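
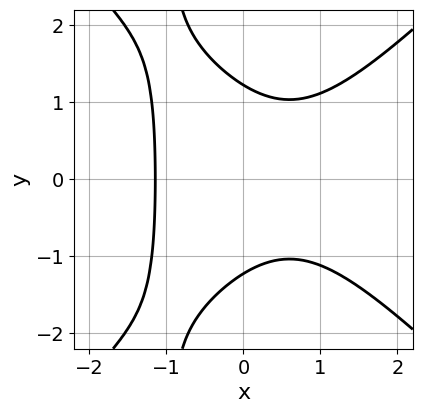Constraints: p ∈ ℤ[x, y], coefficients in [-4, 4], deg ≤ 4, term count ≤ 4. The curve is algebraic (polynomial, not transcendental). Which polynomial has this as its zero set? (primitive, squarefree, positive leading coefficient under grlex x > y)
First, deg p = 3. The shape is more complex than any degree-2 curve.
Then, symmetries: the y ↦ −y reflection is a symmetry, so y appears only in even powers.
Finally, matching integer coefficients to the picture gives p.

2*x^3 - 2*x*y^2 - 2*y^2 + 3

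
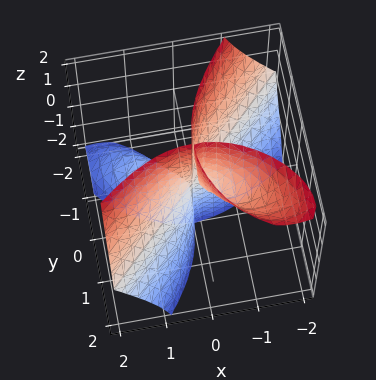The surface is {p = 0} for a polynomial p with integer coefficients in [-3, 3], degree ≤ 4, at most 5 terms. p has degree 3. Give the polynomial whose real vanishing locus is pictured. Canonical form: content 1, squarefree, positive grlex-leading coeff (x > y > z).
x^3 - 2*x*y*z - y^3

The picture has 3 separate pieces. They look like related sheets of one shape, so recover p as a whole.
The degree is 3 — the shape is more complex than any degree-2 surface.
From the axis intercepts and sections: every point of the z-axis in the box is on the surface; it crosses the y-axis at the gridline y = 0.
Matching integer coefficients to the picture gives p.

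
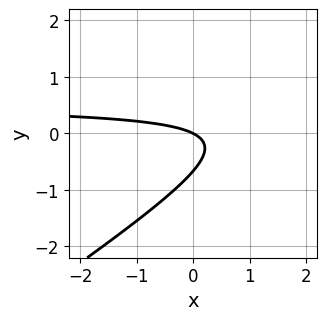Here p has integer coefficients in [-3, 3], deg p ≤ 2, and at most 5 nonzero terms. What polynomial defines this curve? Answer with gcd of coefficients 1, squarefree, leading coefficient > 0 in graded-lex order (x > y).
1. Degree: the shape is more complex than any degree-1 curve, so deg p = 2.
2. Reading off the gridlines: one y-axis crossing is at y = 0; it crosses the x-axis at the gridline x = 0.
3. Matching integer coefficients to the picture gives p.

2*x*y - 3*y^2 - x - 2*y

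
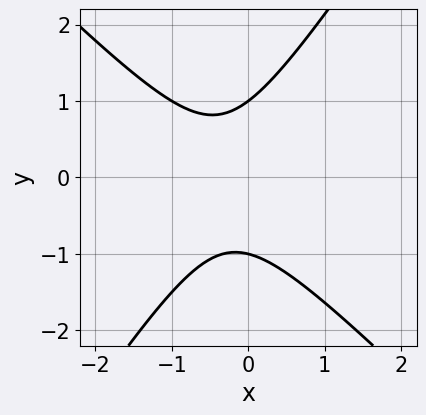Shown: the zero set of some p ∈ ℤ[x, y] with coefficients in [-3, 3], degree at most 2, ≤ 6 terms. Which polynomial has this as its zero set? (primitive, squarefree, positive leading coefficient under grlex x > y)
First, deg p = 2.
Next, reading off the gridlines: the curve avoids every integer x-axis point in the box; the y-axis gridline crossings are at y ∈ {-1, 1}.
Finally, assembling these constraints gives the stated polynomial.

3*x^2 + x*y - 2*y^2 + 2*x + 2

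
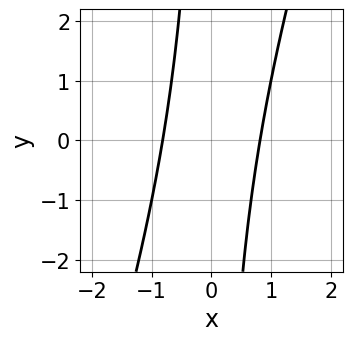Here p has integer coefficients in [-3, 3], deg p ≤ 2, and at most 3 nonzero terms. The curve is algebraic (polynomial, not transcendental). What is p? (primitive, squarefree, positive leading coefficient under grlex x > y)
deg p = 2. No degree-1 curve has this shape.
Checking where it meets the axes: the curve avoids every integer y-axis point in the box.
These observations pin down the coefficients.

3*x^2 - x*y - 2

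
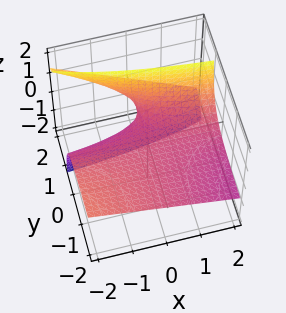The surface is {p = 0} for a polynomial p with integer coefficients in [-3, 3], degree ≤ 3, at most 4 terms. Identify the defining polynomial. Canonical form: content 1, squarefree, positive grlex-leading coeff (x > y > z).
(a) deg p = 2. A generic line meets the surface in up to 2 points.
(b) Observable constraints: it meets the z-axis at z = 0 (among the integer gridlines); every point of the y-axis in the box is on the surface; the visible x-axis segment lies entirely on the surface.
(c) These observations pin down the coefficients.

x*y + 3*y*z - 3*z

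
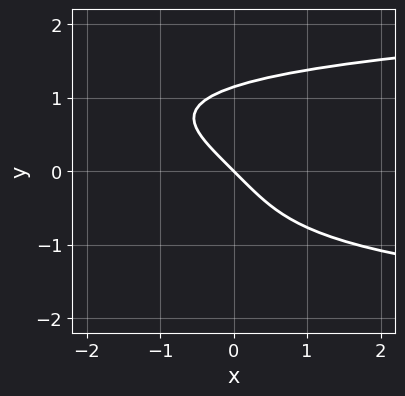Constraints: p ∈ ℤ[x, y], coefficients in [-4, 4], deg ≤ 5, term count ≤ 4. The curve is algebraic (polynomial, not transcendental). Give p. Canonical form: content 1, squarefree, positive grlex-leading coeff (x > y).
2*y^4 - 3*x - 3*y

1. The degree is 4 — the shape is more complex than any degree-3 curve.
2. From the visible intercepts: it crosses the y-axis at the gridline y = 0; one x-axis crossing is at x = 0.
3. These observations pin down the coefficients.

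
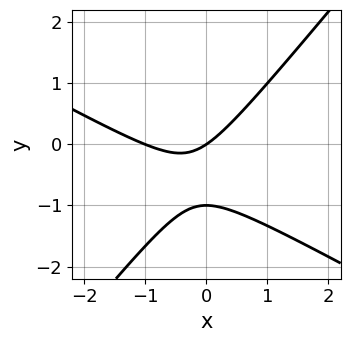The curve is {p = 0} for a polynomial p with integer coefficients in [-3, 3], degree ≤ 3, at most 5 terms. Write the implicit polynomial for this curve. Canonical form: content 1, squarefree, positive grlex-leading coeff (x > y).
2*x^2 + 2*x*y - 3*y^2 + 2*x - 3*y

Degree: the shape is more complex than any degree-1 curve, so deg p = 2.
Observable constraints: the y-axis gridline crossings are at y ∈ {-1, 0}; among the integer gridlines, it crosses the x-axis at x ∈ {-1, 0}.
These observations pin down the coefficients.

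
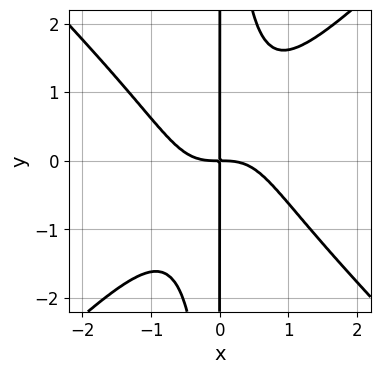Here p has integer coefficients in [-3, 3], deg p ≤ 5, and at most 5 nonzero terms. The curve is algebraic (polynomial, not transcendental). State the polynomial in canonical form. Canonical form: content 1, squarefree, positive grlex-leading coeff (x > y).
Degree: no degree-3 curve has this shape, so deg p = 4.
From the axis intercepts and sections: the visible y-axis segment lies entirely on the curve.
These observations pin down the coefficients.

x^4 - x^2*y^2 + x*y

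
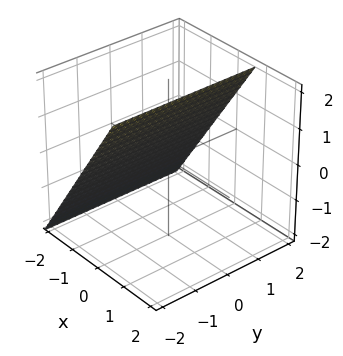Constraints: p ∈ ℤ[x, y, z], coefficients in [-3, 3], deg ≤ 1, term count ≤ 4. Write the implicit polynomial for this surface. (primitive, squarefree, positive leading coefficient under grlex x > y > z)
1. deg p = 1. The surface is flat (a plane).
2. From the visible intercepts: it misses every integer gridline on the y-axis; one z-axis crossing is at z = 1.
3. Matching integer coefficients to the picture gives p.

3*x - 2*z + 2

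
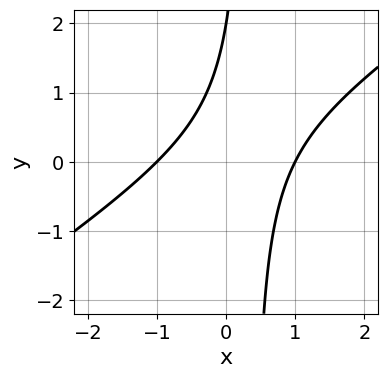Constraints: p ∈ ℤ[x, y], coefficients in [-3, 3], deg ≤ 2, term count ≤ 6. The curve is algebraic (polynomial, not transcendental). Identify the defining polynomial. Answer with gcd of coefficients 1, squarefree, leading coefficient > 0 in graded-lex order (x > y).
2*x^2 - 3*x*y + y - 2

(a) deg p = 2. The shape is more complex than any degree-1 curve.
(b) From the visible intercepts: it crosses the y-axis at the gridline y = 2; the x-axis gridline crossings are at x ∈ {-1, 1}.
(c) Solving for integer coefficients yields p as stated.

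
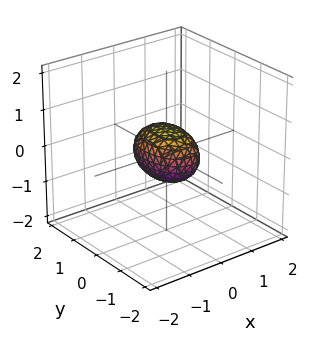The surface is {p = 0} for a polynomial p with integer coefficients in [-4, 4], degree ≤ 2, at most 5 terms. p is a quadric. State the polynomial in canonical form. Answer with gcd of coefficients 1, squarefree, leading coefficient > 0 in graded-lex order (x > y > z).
First, the degree is 2 — bounded and convex; a quadric.
Next, symmetries: mirror symmetry z ↦ −z ⇒ only even powers of z; it's symmetric under y → −y, forcing even powers of y; it's symmetric under x → −x, forcing even powers of x.
Next, reading off the gridlines: the y-axis gridline crossings are at y ∈ {-1, 1}.
Finally, solving for integer coefficients yields p as stated.

2*x^2 + y^2 + 2*z^2 - 1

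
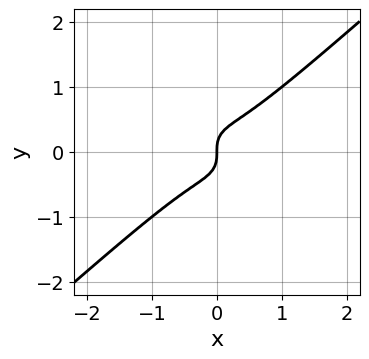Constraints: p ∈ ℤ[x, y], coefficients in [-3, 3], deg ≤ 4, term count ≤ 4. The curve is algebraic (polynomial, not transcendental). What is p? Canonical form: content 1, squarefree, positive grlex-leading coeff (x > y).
3*x^3 - x^2*y - 3*y^3 + x

(a) The degree is 3 — no degree-2 curve has this shape.
(b) Reading off the gridlines: it crosses the y-axis at the gridline y = 0; it meets the x-axis at x = 0 (among the integer gridlines).
(c) Putting this together gives p.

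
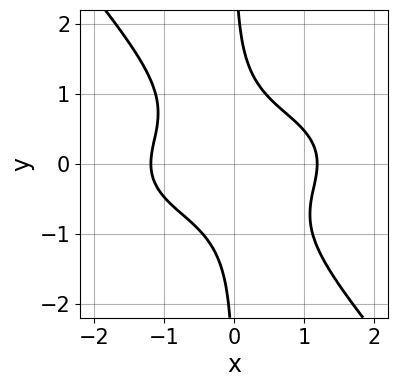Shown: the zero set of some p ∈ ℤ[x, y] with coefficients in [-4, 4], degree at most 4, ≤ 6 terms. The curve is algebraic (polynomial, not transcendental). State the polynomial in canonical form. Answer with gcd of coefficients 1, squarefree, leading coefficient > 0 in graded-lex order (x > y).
(a) deg p = 4.
(b) Against the integer gridlines: the curve avoids every integer y-axis point in the box.
(c) Solving for integer coefficients yields p as stated.

x^4 + 3*x^2*y^2 + 3*x*y^3 - 2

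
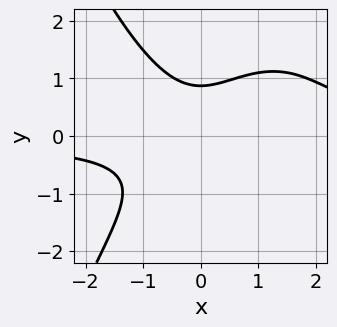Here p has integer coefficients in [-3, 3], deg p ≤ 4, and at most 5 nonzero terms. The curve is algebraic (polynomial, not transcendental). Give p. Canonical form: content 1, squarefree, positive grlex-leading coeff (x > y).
2*x^3*y - 2*x^2*y + 3*y^3 - 2*x^2 - 2

(a) The degree is 4 — a generic line meets the curve in up to 4 points.
(b) From the axis intercepts and sections: the curve avoids every integer x-axis point in the box.
(c) These observations pin down the coefficients.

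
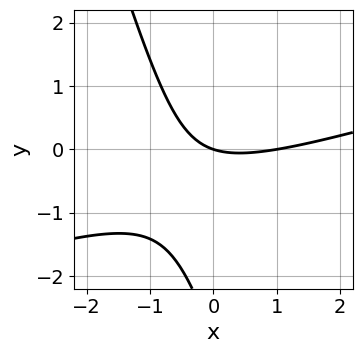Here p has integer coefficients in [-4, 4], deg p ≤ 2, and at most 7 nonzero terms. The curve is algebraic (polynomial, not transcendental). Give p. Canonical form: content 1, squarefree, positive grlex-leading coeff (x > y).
x^2 - 3*x*y - y^2 - x - 3*y

First, deg p = 2. No degree-1 curve has this shape.
Next, from the visible intercepts: it crosses the y-axis at the gridline y = 0; the x-axis gridline crossings are at x ∈ {0, 1}.
Finally, putting this together gives p.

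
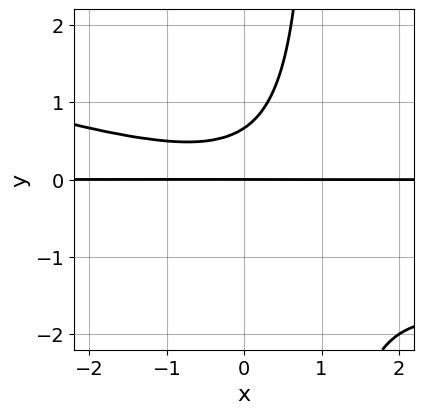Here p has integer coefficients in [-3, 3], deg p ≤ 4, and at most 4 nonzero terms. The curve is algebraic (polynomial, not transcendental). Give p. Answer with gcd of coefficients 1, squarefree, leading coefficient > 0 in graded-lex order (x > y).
Degree: the shape is more complex than any degree-2 curve, so deg p = 3.
Checking where it meets the axes: every point of the x-axis in the box is on the curve; one y-axis crossing is at y = 0.
Fitting integer coefficients to these (and the overall shape) gives p.

x^2*y + 3*x*y^2 - 3*y^2 + 2*y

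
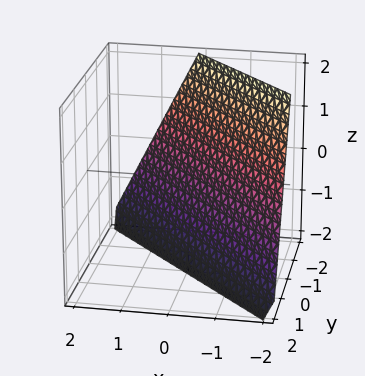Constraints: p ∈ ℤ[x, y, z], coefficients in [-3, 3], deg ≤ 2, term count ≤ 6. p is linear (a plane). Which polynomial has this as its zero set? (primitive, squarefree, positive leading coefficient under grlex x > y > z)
2*x + 2*y + z + 2

1. Degree: every cross-section is a straight line — this is a plane, so deg p = 1.
2. Against the integer gridlines: it crosses the x-axis at the gridline x = -1; it crosses the z-axis at the gridline z = -2; it crosses the y-axis at the gridline y = -1.
3. Fitting integer coefficients to these (and the overall shape) gives p.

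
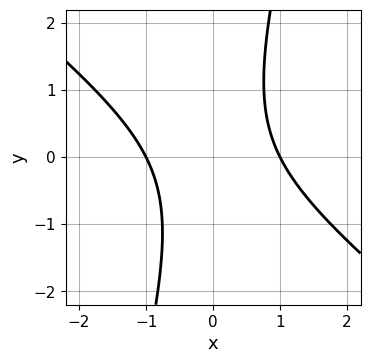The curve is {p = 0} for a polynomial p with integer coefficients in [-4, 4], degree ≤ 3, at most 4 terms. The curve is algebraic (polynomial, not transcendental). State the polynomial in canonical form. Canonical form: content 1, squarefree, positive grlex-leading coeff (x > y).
3*x^2 + 3*x*y - y^2 - 3

deg p = 2. The shape is more complex than any degree-1 curve.
Observable constraints: among the integer gridlines, it crosses the x-axis at x ∈ {-1, 1}; it misses every integer gridline on the y-axis.
These observations pin down the coefficients.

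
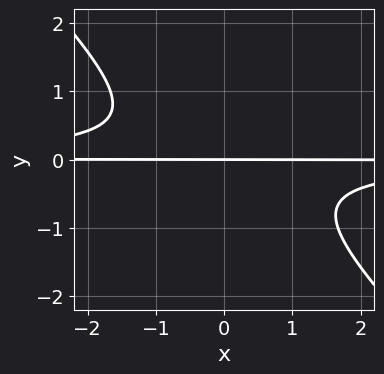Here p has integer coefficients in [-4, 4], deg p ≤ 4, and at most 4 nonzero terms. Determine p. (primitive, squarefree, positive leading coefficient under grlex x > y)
3*x*y^2 + 3*y^3 + 2*y

Degree: no degree-2 curve has this shape, so deg p = 3.
Checking where it meets the axes: every point of the x-axis in the box is on the curve; one y-axis crossing is at y = 0.
Fitting integer coefficients to these (and the overall shape) gives p.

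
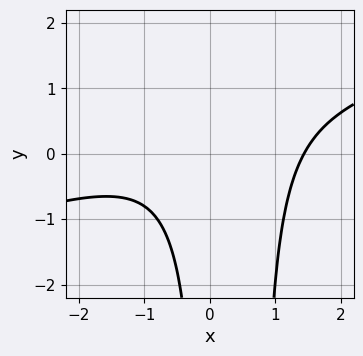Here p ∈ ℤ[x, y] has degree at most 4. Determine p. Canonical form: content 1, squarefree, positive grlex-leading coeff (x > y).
(a) deg p = 3. A generic line meets the curve in up to 3 points.
(b) Observable constraints: the curve avoids every integer y-axis point in the box.
(c) Fitting integer coefficients to these (and the overall shape) gives p.

x^3 - 3*x^2*y + 2*x*y - 3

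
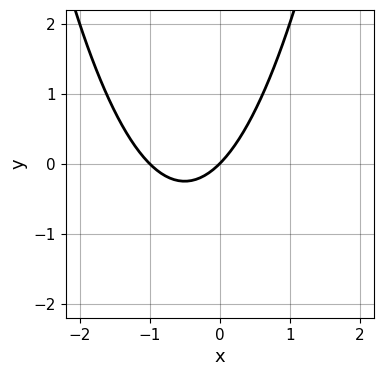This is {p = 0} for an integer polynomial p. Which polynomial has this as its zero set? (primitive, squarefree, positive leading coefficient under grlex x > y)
(a) deg p = 2.
(b) From the visible intercepts: one y-axis crossing is at y = 0; among the integer gridlines, it crosses the x-axis at x ∈ {-1, 0}.
(c) Solving for integer coefficients yields p as stated.

x^2 + x - y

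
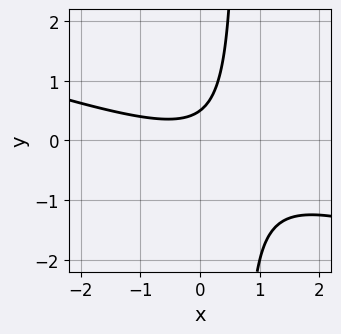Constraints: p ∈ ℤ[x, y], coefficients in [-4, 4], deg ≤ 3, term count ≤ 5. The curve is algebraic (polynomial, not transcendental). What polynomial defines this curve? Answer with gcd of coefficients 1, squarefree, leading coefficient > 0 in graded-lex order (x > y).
First, the degree is 2 — no degree-1 curve has this shape.
Next, reading off the gridlines: it misses every integer gridline on the x-axis.
Finally, these observations pin down the coefficients.

x^2 + 3*x*y - 2*y + 1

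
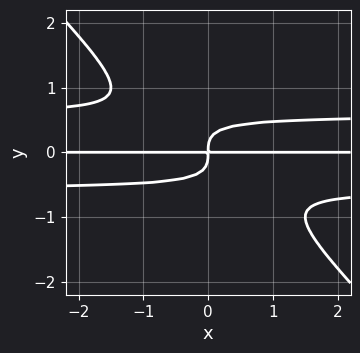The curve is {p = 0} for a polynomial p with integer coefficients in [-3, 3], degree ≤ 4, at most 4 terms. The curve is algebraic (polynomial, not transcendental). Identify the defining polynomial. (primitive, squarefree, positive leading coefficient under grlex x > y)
3*x*y^3 + 3*y^4 - x*y

(a) The degree is 4 — a generic line meets the curve in up to 4 points.
(b) Checking where it meets the axes: the visible x-axis segment lies entirely on the curve.
(c) Solving for integer coefficients yields p as stated.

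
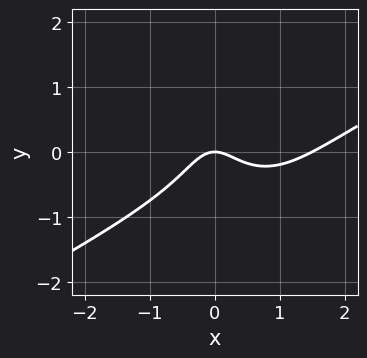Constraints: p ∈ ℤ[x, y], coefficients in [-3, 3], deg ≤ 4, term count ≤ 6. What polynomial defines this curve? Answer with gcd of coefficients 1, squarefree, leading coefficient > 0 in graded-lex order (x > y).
(a) deg p = 3. A generic line meets the curve in up to 3 points.
(b) Against the integer gridlines: it meets the y-axis at y = 0 (among the integer gridlines); it meets the x-axis at x = 0 (among the integer gridlines).
(c) Fitting integer coefficients to these (and the overall shape) gives p.

2*x^3 - 3*x^2*y - 3*y^3 - 3*x^2 - 2*y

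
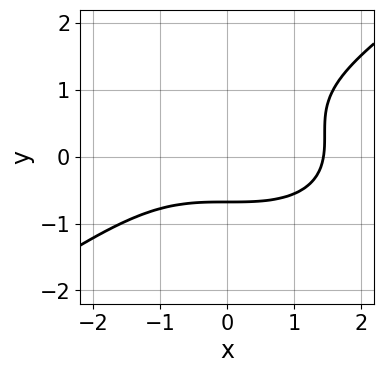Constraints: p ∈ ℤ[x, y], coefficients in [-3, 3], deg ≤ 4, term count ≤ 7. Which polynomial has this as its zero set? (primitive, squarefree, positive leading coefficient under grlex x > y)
x^3 - 3*y^3 + 3*y^2 - y - 3

1. Degree: a generic line meets the curve in up to 3 points, so deg p = 3.
2. Matching integer coefficients to the picture gives p.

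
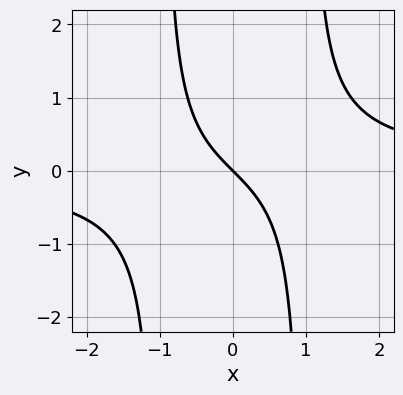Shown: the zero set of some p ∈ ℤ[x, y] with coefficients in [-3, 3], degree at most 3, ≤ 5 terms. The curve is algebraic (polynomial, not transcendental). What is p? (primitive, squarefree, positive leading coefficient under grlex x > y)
x^2*y - x - y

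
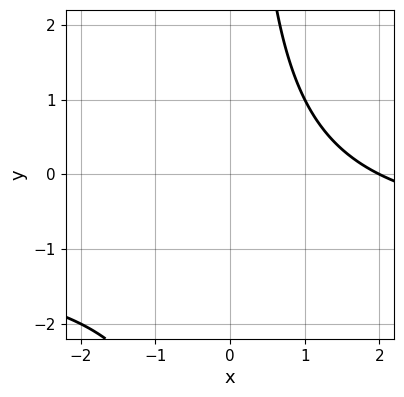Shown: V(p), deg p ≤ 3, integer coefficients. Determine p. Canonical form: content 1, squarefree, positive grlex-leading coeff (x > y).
x*y + x - 2

(a) Degree: the shape is more complex than any degree-1 curve, so deg p = 2.
(b) From the axis intercepts and sections: no y-intercept at any integer in the box; it meets the x-axis at x = 2 (among the integer gridlines).
(c) Assembling these constraints gives the stated polynomial.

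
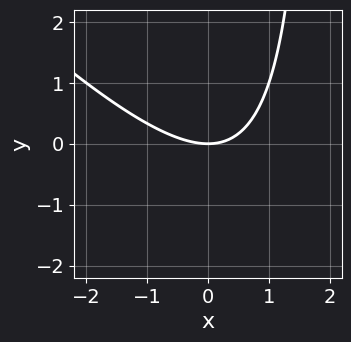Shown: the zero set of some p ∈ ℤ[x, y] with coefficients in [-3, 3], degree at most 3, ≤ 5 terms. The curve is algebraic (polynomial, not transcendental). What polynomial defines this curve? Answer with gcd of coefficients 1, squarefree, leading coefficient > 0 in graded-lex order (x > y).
deg p = 2.
Observable constraints: one y-axis crossing is at y = 0; one x-axis crossing is at x = 0.
These observations pin down the coefficients.

x^2 + x*y - 2*y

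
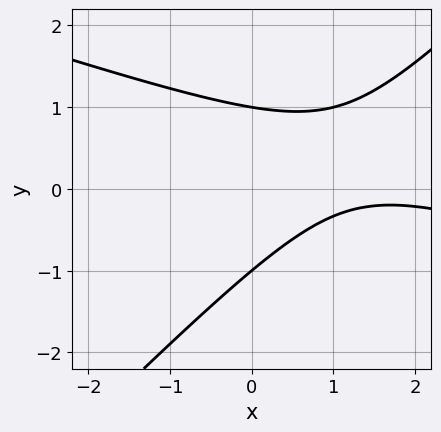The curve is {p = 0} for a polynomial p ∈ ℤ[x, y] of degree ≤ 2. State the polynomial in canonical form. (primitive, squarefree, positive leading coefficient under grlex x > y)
The degree is 2 — no degree-1 curve has this shape.
From the visible intercepts: the y-axis gridline crossings are at y ∈ {-1, 1}; the curve avoids every integer x-axis point in the box.
Assembling these constraints gives the stated polynomial.

x^2 + 2*x*y - 3*y^2 - 3*x + 3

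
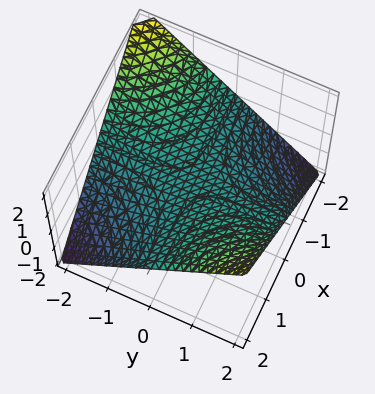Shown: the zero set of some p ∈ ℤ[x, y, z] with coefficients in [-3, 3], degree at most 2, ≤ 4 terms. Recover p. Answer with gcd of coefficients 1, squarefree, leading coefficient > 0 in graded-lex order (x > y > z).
x*y - 2*z

The degree is 2 — a hyperbolic paraboloid; a quadric.
From the axis intercepts and sections: every point of the y-axis in the box is on the surface; the visible x-axis segment lies entirely on the surface; one z-axis crossing is at z = 0.
Solving for integer coefficients yields p as stated.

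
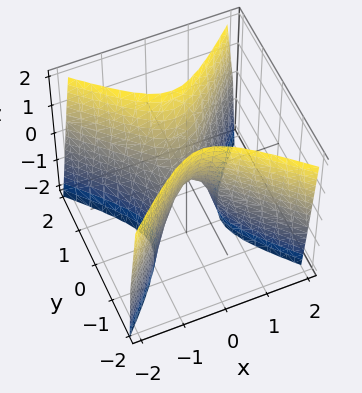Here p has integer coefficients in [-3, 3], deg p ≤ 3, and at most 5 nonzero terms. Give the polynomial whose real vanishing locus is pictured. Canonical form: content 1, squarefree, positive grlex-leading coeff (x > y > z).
deg p = 2.
Symmetries: the y ↦ −y reflection is a symmetry, so y appears only in even powers; it's symmetric under x → −x, forcing even powers of x.
Against the integer gridlines: it meets the y-axis at y = 0 (among the integer gridlines); it meets the z-axis at z = 0 (among the integer gridlines); it crosses the x-axis at the gridline x = 0.
Assembling these constraints gives the stated polynomial.

3*x^2 - 3*y^2 + z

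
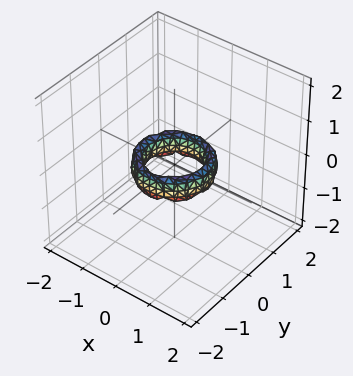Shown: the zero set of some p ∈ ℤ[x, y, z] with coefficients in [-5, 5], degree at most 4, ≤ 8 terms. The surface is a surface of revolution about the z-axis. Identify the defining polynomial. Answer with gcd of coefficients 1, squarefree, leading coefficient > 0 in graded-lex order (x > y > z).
The degree is 4 — no degree-3 surface has this shape.
Symmetry: the z-axis is an axis of rotation, so x and y enter only as x² + y².
Against the integer gridlines: among the integer gridlines, it crosses the y-axis at y ∈ {-1, 1}; a circular section at z = 0 has radius between 0 and 1; the x-axis gridline crossings are at x ∈ {-1, 1}.
The integer polynomial consistent with all of this is the stated p.

2*x^4 + 4*x^2*y^2 + 2*y^4 - 3*x^2 - 3*y^2 + z^2 + 1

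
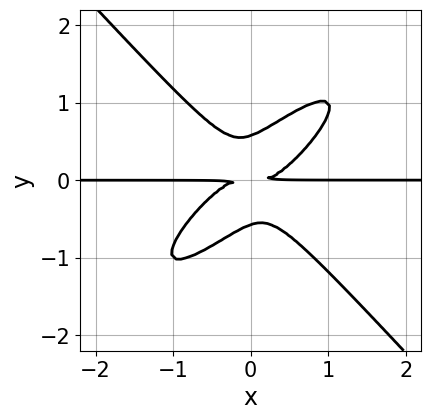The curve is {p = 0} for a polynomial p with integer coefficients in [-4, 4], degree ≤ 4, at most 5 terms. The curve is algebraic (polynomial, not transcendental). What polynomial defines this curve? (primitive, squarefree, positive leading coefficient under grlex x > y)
1. deg p = 4. The shape is more complex than any degree-3 curve.
2. Observable constraints: every point of the x-axis in the box is on the curve.
3. Together with the visible shape, these determine p as stated.

3*x^3*y - 3*x^2*y^2 - 2*x*y^3 + 3*y^4 - y^2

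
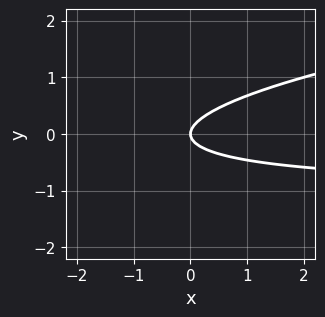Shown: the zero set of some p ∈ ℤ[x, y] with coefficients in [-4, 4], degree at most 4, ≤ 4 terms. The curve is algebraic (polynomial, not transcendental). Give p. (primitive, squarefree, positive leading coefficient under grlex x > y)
y^3 - x*y + 3*y^2 - x

(a) The degree is 3 — a generic line meets the curve in up to 3 points.
(b) Against the integer gridlines: it meets the x-axis at x = 0 (among the integer gridlines); one y-axis crossing is at y = 0.
(c) Matching integer coefficients to the picture gives p.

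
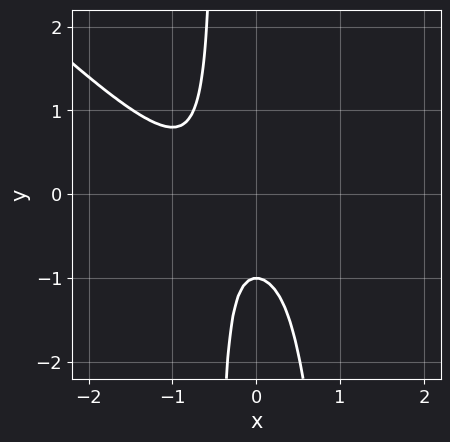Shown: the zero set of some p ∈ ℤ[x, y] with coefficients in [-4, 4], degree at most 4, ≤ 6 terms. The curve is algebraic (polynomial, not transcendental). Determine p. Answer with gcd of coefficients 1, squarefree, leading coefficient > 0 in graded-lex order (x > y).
3*x^4 + 3*x^3*y - 3*x^2*y + y + 1

(a) Degree: the shape is more complex than any degree-3 curve, so deg p = 4.
(b) From the visible intercepts: it misses every integer gridline on the x-axis; it meets the y-axis at y = -1 (among the integer gridlines).
(c) Fitting integer coefficients to these (and the overall shape) gives p.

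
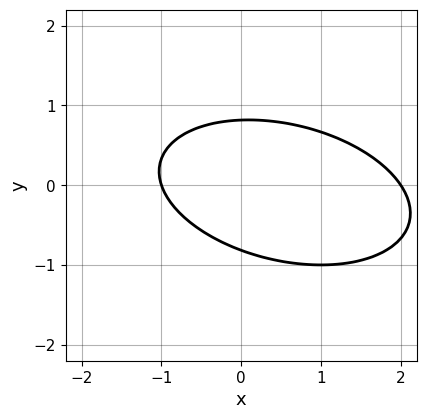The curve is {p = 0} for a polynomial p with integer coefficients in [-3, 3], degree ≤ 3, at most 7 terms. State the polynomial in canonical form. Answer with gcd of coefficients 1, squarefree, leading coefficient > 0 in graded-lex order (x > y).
x^2 + x*y + 3*y^2 - x - 2

1. Degree: the shape is more complex than any degree-1 curve, so deg p = 2.
2. From the visible intercepts: among the integer gridlines, it crosses the x-axis at x ∈ {-1, 2}.
3. Solving for integer coefficients yields p as stated.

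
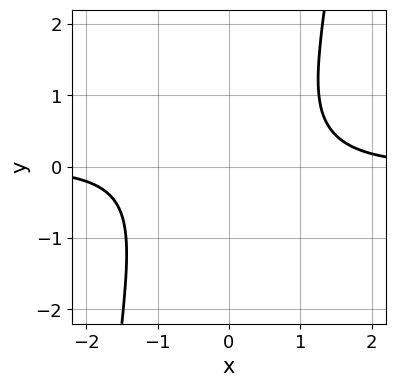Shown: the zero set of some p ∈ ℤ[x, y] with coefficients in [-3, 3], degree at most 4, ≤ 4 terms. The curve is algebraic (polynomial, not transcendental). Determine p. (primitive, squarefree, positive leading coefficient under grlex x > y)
2*x^3*y - 2*y^2 + y - 3

Degree: the shape is more complex than any degree-3 curve, so deg p = 4.
Reading off the gridlines: the curve avoids every integer y-axis point in the box; it misses every integer gridline on the x-axis.
The integer polynomial consistent with all of this is the stated p.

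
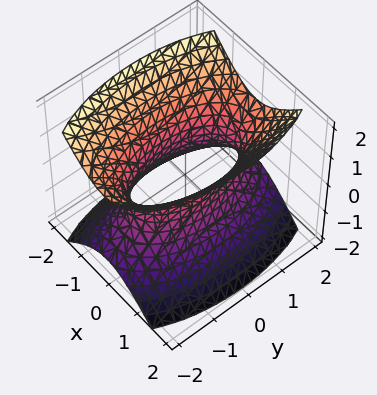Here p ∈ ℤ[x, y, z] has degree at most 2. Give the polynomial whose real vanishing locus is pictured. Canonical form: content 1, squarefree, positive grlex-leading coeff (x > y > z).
3*x^2 + y^2 - 2*z^2 - 2

The degree is 2 — an hourglass — one-sheet hyperboloid; a quadric.
Symmetries: the x ↦ −x reflection is a symmetry, so x appears only in even powers; the y ↦ −y reflection is a symmetry, so y appears only in even powers; mirror symmetry z ↦ −z ⇒ only even powers of z.
From the visible intercepts: it misses every integer gridline on the z-axis.
Matching integer coefficients to the picture gives p.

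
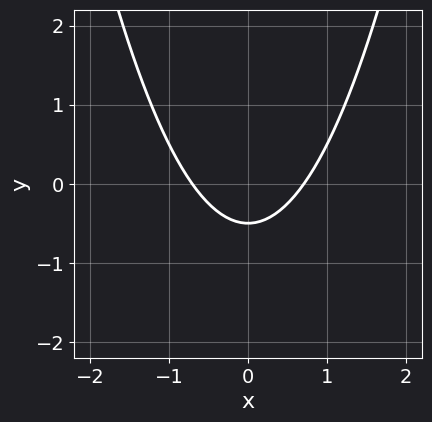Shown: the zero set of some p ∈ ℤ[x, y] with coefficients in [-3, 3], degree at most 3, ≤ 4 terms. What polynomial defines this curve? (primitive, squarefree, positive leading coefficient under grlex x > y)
First, the degree is 2 — the shape is more complex than any degree-1 curve.
Then, symmetries: mirror symmetry x ↦ −x ⇒ only even powers of x.
Finally, putting this together gives p.

2*x^2 - 2*y - 1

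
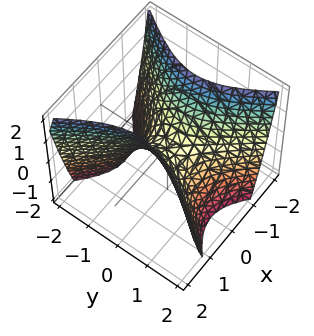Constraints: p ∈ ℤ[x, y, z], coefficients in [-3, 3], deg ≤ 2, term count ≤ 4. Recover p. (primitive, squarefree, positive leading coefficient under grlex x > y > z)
3*x^2 - 2*y^2 - 2*z

Degree: a hyperbolic paraboloid; a quadric, so deg p = 2.
Symmetries: mirror symmetry x ↦ −x ⇒ only even powers of x; the y ↦ −y reflection is a symmetry, so y appears only in even powers.
Reading off the gridlines: it crosses the z-axis at the gridline z = 0; one x-axis crossing is at x = 0; one y-axis crossing is at y = 0.
These observations pin down the coefficients.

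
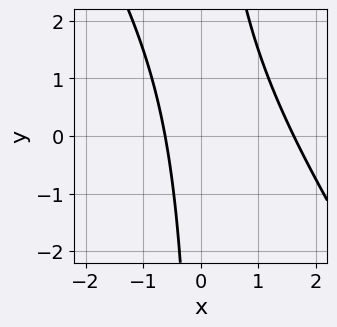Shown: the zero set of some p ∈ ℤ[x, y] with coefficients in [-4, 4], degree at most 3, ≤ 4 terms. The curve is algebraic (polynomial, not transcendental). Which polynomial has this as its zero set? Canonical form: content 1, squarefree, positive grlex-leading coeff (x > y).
3*x^2 + 2*x*y - 3*x - 3

1. Degree: the shape is more complex than any degree-1 curve, so deg p = 2.
2. Reading off the gridlines: no y-intercept at any integer in the box.
3. Putting this together gives p.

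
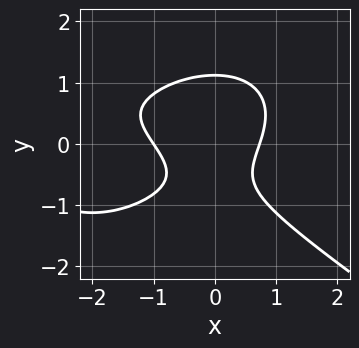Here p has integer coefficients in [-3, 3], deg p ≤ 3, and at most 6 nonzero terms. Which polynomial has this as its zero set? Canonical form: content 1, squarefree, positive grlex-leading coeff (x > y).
First, degree: a generic line meets the curve in up to 3 points, so deg p = 3.
Next, against the integer gridlines: one x-axis crossing is at x = -1.
Finally, matching integer coefficients to the picture gives p.

x^3 + 3*y^3 + 3*x^2 - 2*y - 2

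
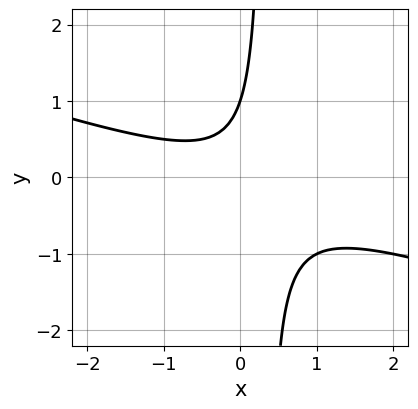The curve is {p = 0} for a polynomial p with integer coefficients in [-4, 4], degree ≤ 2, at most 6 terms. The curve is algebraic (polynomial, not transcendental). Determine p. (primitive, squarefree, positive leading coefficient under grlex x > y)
x^2 + 3*x*y - y + 1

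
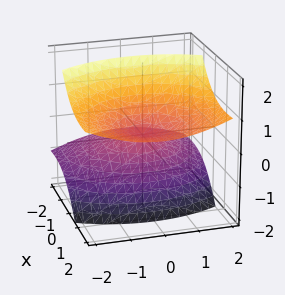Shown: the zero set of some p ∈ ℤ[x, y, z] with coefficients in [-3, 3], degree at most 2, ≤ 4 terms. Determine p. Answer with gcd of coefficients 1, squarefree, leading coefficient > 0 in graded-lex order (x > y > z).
x^2 - 3*x*z + y^2 - 2*z^2

(a) Degree: the shape is more complex than any degree-1 surface, so deg p = 2.
(b) Against the integer gridlines: one x-axis crossing is at x = 0; it crosses the z-axis at the gridline z = 0.
(c) These observations pin down the coefficients.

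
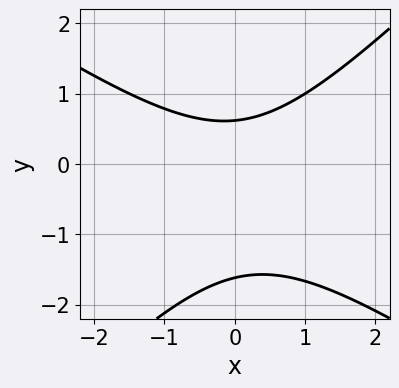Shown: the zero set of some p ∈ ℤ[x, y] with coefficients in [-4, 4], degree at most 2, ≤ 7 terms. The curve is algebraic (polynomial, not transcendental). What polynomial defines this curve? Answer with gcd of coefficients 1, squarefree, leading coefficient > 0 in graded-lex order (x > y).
2*x^2 + x*y - 3*y^2 - 3*y + 3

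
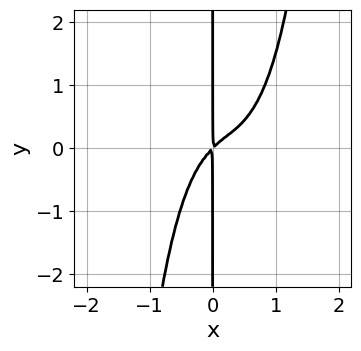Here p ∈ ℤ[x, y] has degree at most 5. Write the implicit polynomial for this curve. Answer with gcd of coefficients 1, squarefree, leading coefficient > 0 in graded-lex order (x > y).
(a) Degree: the shape is more complex than any degree-3 curve, so deg p = 4.
(b) Checking where it meets the axes: the visible y-axis segment lies entirely on the curve.
(c) The integer polynomial consistent with all of this is the stated p.

3*x^4 - 2*x^3 + 2*x^2 - 2*x*y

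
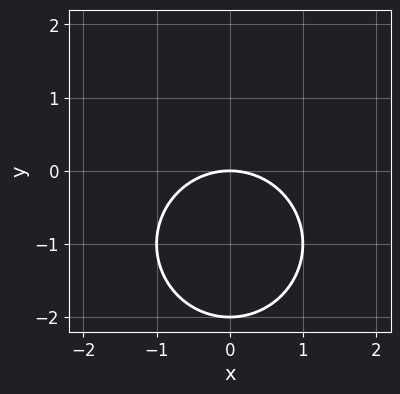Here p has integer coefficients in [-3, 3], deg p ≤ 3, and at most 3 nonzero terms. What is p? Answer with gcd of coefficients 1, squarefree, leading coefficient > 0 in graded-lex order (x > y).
x^2 + y^2 + 2*y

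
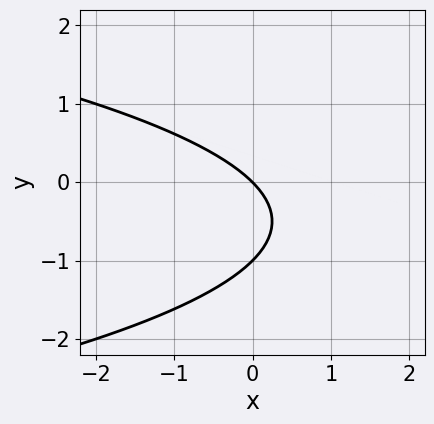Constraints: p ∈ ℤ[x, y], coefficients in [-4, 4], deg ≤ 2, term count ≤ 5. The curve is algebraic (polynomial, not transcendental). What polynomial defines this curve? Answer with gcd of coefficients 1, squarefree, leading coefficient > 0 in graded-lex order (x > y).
y^2 + x + y

First, deg p = 2.
Next, from the axis intercepts and sections: the y-axis gridline crossings are at y ∈ {-1, 0}; it crosses the x-axis at the gridline x = 0.
Finally, solving for integer coefficients yields p as stated.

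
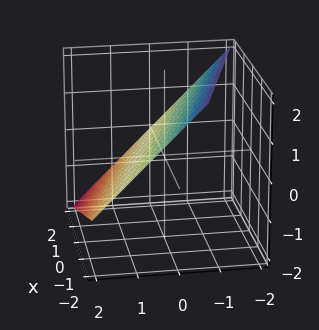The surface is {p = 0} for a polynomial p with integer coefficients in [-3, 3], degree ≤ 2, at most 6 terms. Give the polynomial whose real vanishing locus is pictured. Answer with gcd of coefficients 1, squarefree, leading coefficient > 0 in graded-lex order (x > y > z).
x + 3*y + 3*z - 2

(a) The degree is 1 — every cross-section is a straight line — this is a plane.
(b) Against the integer gridlines: one x-axis crossing is at x = 2.
(c) The integer polynomial consistent with all of this is the stated p.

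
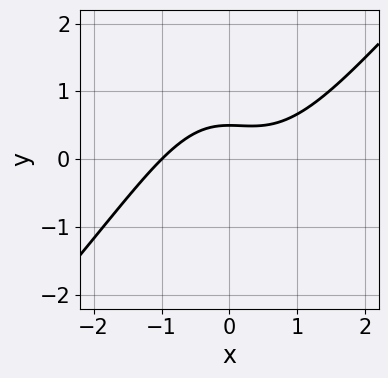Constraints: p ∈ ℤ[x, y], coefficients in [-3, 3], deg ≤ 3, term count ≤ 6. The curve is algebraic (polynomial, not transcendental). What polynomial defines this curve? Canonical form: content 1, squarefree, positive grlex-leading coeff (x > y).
1. The degree is 3 — a generic line meets the curve in up to 3 points.
2. Observable constraints: one x-axis crossing is at x = -1.
3. Matching integer coefficients to the picture gives p.

x^3 - x^2*y - 2*y + 1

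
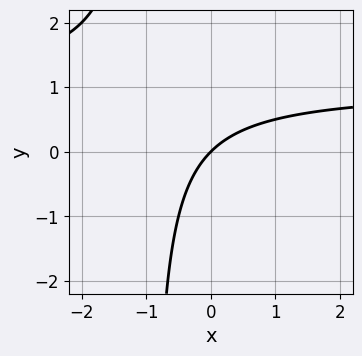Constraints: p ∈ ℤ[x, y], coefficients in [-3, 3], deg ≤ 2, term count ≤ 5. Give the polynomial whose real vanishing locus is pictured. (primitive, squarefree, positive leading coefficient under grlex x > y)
x*y - x + y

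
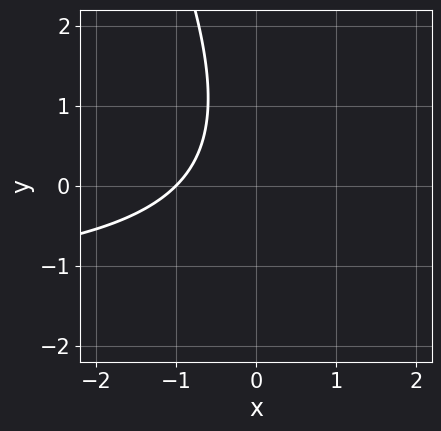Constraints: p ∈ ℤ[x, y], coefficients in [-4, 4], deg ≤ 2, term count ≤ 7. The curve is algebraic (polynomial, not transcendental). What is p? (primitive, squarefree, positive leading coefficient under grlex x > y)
First, deg p = 2. The shape is more complex than any degree-1 curve.
Then, checking where it meets the axes: it meets the x-axis at x = -1 (among the integer gridlines); no y-intercept at any integer in the box.
Finally, assembling these constraints gives the stated polynomial.

2*x*y + y^2 + 3*x - y + 3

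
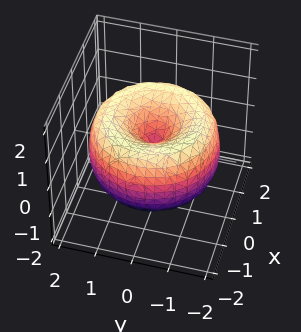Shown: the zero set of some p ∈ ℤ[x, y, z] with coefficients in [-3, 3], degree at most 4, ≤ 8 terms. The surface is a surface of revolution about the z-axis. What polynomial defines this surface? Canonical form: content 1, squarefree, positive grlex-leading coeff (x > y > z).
x^4 + 2*x^2*y^2 + y^4 - 3*x^2 - 3*y^2 + 2*z^2

(a) deg p = 4. A generic line meets the surface in up to 4 points.
(b) Symmetries: rotational symmetry about the z-axis ⇒ p depends on x, y only through x² + y².
(c) Observable constraints: a circular section at z = 0 has radius between 1 and 2; one x-axis crossing is at x = 0; it meets the y-axis at y = 0 (among the integer gridlines); one z-axis crossing is at z = 0.
(d) Assembling these constraints gives the stated polynomial.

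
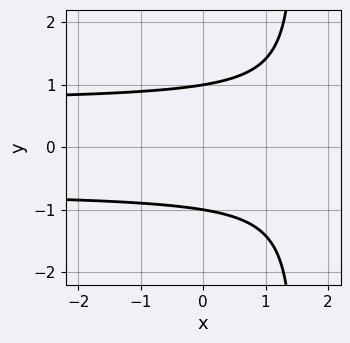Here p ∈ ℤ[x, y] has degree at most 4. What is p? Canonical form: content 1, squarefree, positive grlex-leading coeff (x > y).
The degree is 3 — the shape is more complex than any degree-2 curve.
Symmetries: it's symmetric under y → −y, forcing even powers of y.
From the visible intercepts: no x-intercept at any integer in the box; the y-axis gridline crossings are at y ∈ {-1, 1}.
The integer polynomial consistent with all of this is the stated p.

2*x*y^2 - 3*y^2 - x + 3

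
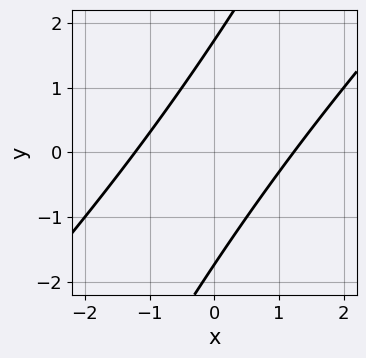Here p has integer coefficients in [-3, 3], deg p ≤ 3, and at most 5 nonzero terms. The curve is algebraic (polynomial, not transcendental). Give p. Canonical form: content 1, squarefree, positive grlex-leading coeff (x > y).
1. The degree is 2 — a generic line meets the curve in up to 2 points.
2. Matching integer coefficients to the picture gives p.

2*x^2 - 3*x*y + y^2 - 3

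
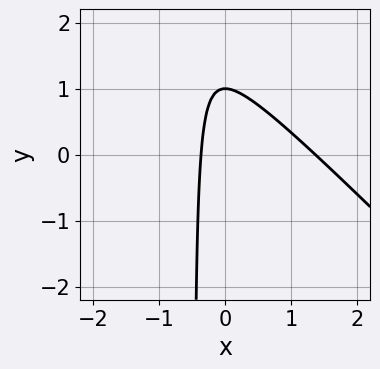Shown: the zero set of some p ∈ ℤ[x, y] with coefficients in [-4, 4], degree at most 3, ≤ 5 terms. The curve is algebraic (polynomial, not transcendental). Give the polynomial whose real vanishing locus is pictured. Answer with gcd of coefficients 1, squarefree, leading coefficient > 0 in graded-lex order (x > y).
2*x^2 + 2*x*y - 2*x + y - 1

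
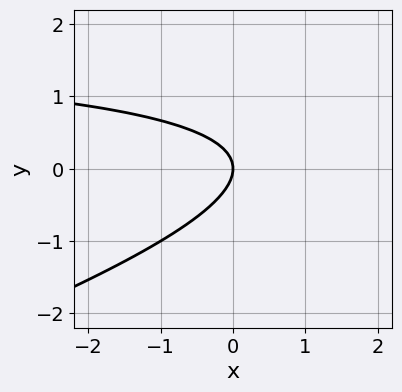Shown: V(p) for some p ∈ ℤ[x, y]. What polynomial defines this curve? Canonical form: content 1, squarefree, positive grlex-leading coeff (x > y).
1. deg p = 2.
2. Observable constraints: one x-axis crossing is at x = 0; one y-axis crossing is at y = 0.
3. Assembling these constraints gives the stated polynomial.

x*y - 3*y^2 - 2*x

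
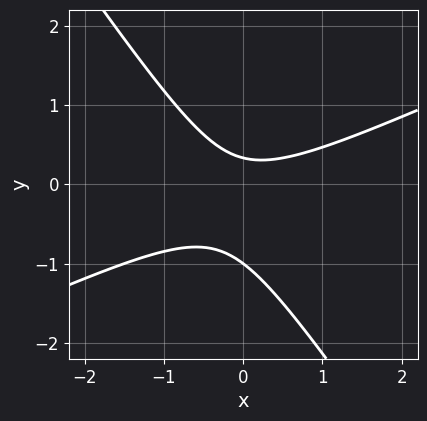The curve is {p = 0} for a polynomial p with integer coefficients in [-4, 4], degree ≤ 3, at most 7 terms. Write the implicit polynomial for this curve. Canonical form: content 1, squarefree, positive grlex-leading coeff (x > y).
2*x^2 - 3*x*y - 3*y^2 - 2*y + 1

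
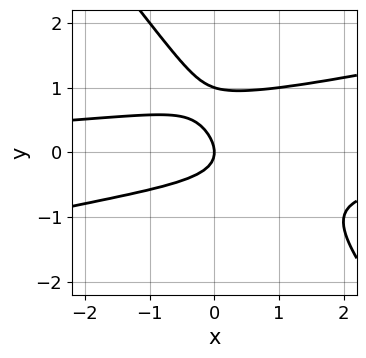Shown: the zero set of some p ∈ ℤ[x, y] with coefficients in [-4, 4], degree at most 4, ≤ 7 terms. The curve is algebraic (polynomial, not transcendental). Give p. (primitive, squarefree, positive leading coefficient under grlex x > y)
x^2*y - 3*x*y^2 - 3*y^3 + 3*y^2 + 2*x

(a) The degree is 3 — a generic line meets the curve in up to 3 points.
(b) Against the integer gridlines: it meets the x-axis at x = 0 (among the integer gridlines); the y-axis gridline crossings are at y ∈ {0, 1}.
(c) Matching integer coefficients to the picture gives p.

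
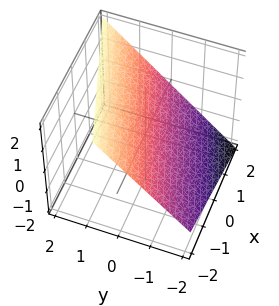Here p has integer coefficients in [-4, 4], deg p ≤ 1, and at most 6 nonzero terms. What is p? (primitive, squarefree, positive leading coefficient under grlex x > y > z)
First, deg p = 1.
Next, from the visible intercepts: it meets the x-axis at x = 2 (among the integer gridlines).
Finally, the integer polynomial consistent with all of this is the stated p.

x - 3*y + 3*z - 2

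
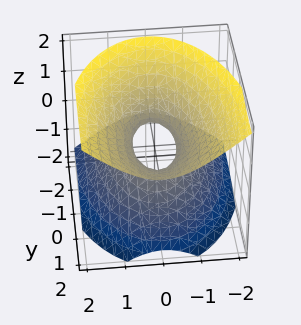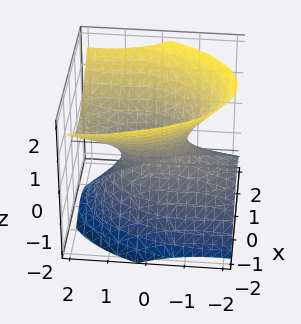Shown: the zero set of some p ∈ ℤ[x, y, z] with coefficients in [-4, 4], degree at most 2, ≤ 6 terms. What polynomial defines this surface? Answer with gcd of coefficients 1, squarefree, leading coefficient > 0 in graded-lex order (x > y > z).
First, the degree is 2 — no degree-1 surface has this shape.
Then, reading off the gridlines: the y-axis gridline crossings are at y ∈ {-1, 1}; it misses every integer gridline on the z-axis.
Finally, matching integer coefficients to the picture gives p.

3*x^2 + y^2 - 2*y*z - 3*z^2 - 1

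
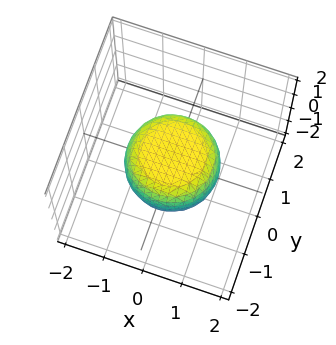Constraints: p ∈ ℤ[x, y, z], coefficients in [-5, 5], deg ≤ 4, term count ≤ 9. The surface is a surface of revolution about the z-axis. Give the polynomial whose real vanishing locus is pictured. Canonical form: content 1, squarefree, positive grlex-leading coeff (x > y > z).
The degree is 4 — no degree-3 surface has this shape.
By symmetry, the z-axis is an axis of rotation, so x and y enter only as x² + y².
Reading off the gridlines: a circular section at z = 0 has radius between 1 and 2.
Together with the visible shape, these determine p as stated.

2*x^4 + 4*x^2*y^2 + 2*y^4 - x^2 - y^2 + 3*z^2 - 2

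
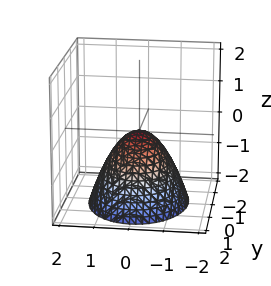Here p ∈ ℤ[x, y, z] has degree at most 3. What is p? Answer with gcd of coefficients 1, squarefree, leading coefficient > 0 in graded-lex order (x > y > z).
The degree is 2 — a paraboloid; a quadric.
Symmetries: mirror symmetry y ↦ −y ⇒ only even powers of y; it's symmetric under x → −x, forcing even powers of x.
Observable constraints: it crosses the z-axis at the gridline z = 0; it crosses the y-axis at the gridline y = 0.
Assembling these constraints gives the stated polynomial.

3*x^2 + 2*y^2 + 3*z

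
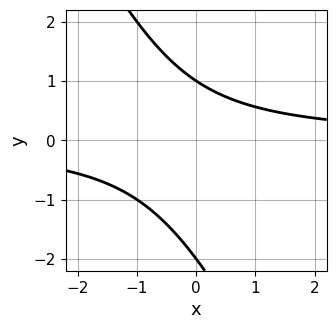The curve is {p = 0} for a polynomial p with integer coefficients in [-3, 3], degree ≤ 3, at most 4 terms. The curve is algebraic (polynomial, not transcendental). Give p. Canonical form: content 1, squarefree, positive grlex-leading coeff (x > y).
2*x*y + y^2 + y - 2

1. The degree is 2 — no degree-1 curve has this shape.
2. Checking where it meets the axes: among the integer gridlines, it crosses the y-axis at y ∈ {-2, 1}; no x-intercept at any integer in the box.
3. Assembling these constraints gives the stated polynomial.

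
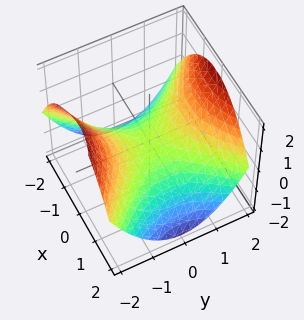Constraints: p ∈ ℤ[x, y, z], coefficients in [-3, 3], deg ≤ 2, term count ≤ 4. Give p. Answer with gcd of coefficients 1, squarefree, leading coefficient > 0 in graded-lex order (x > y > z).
x^2 - y^2 + 2*z

First, degree: a saddle surface; a quadric, so deg p = 2.
Then, symmetries: it's symmetric under x → −x, forcing even powers of x; the y ↦ −y reflection is a symmetry, so y appears only in even powers.
Next, observable constraints: one y-axis crossing is at y = 0; one x-axis crossing is at x = 0; it crosses the z-axis at the gridline z = 0.
Finally, solving for integer coefficients yields p as stated.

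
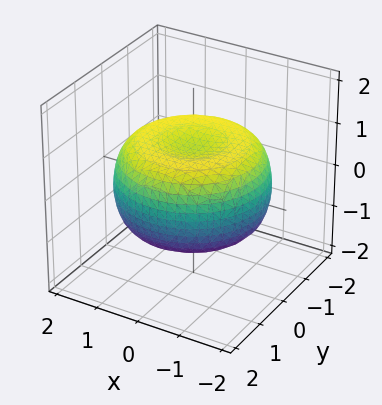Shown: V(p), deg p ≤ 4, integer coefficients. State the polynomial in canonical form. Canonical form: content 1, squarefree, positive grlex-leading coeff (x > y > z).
deg p = 4.
Symmetries: rotational symmetry about the z-axis ⇒ p depends on x, y only through x² + y².
From the visible intercepts: a circular section at z = 0 has radius between 1 and 2.
Assembling these constraints gives the stated polynomial.

x^4 + 2*x^2*y^2 + y^4 - 2*x^2 - 2*y^2 + 3*z^2 - 2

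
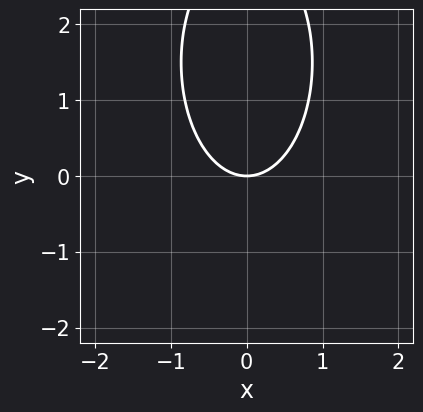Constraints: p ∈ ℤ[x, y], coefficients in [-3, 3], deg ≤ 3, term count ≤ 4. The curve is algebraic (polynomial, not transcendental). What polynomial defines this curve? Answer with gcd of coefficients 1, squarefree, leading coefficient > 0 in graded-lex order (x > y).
3*x^2 + y^2 - 3*y

deg p = 2.
Symmetries: it's symmetric under x → −x, forcing even powers of x.
Observable constraints: one x-axis crossing is at x = 0; one y-axis crossing is at y = 0.
Matching integer coefficients to the picture gives p.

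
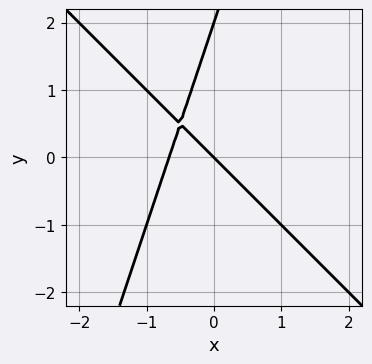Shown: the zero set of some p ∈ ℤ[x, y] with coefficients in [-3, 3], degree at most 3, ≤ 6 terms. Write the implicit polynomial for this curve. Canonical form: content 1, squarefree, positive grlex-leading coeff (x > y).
First, deg p = 2. A generic line meets the curve in up to 2 points.
Then, reading off the gridlines: the y-axis gridline crossings are at y ∈ {0, 2}; it meets the x-axis at x = 0 (among the integer gridlines).
Finally, these observations pin down the coefficients.

3*x^2 + 2*x*y - y^2 + 2*x + 2*y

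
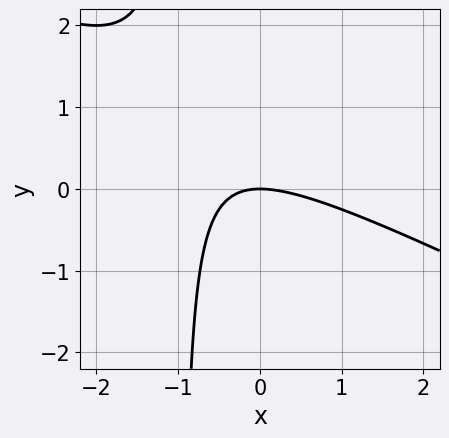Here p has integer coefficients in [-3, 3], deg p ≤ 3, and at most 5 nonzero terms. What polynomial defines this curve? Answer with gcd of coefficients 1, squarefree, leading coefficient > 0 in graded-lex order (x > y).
x^2 + 2*x*y + 2*y

1. The degree is 2 — the shape is more complex than any degree-1 curve.
2. Observable constraints: it crosses the y-axis at the gridline y = 0; it meets the x-axis at x = 0 (among the integer gridlines).
3. Assembling these constraints gives the stated polynomial.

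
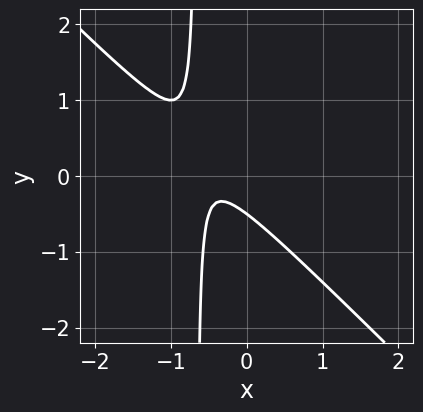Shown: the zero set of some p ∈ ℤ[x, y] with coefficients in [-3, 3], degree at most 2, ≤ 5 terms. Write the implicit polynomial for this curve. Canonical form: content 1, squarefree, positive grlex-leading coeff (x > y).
Degree: no degree-1 curve has this shape, so deg p = 2.
Against the integer gridlines: no x-intercept at any integer in the box.
Fitting integer coefficients to these (and the overall shape) gives p.

3*x^2 + 3*x*y + 3*x + 2*y + 1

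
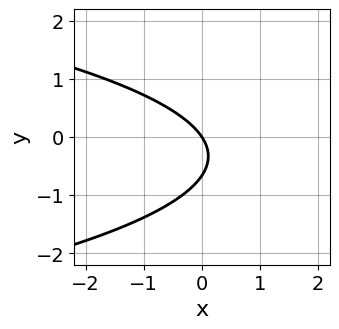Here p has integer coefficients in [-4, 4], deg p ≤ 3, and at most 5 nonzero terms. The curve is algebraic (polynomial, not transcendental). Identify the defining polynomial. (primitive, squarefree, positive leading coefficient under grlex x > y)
1. deg p = 2.
2. Reading off the gridlines: it meets the y-axis at y = 0 (among the integer gridlines); it crosses the x-axis at the gridline x = 0.
3. Solving for integer coefficients yields p as stated.

3*y^2 + 3*x + 2*y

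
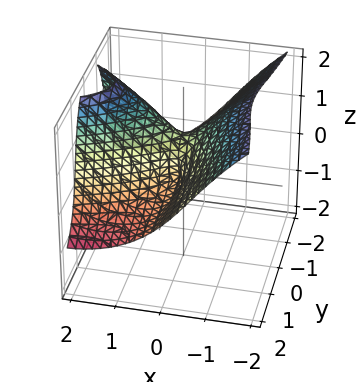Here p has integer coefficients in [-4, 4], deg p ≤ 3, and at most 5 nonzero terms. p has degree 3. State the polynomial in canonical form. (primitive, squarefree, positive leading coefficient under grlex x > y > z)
2*x*y^2 + 2*y^2*z + z^3 - 2*x^2 - z^2

(a) Degree: the shape is more complex than any degree-2 surface, so deg p = 3.
(b) Observable constraints: it crosses the z-axis at the gridline z = 1; the visible y-axis segment lies entirely on the surface.
(c) Solving for integer coefficients yields p as stated.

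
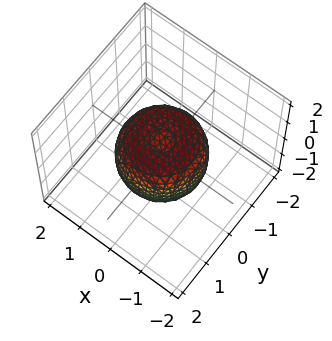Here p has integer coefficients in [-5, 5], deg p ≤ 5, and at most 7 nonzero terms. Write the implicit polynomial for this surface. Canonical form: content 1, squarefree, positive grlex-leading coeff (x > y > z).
2*x^4 + 4*x^2*y^2 + 2*y^4 - 2*x^2 - 2*y^2 + 2*z^2 - 1

(a) deg p = 4. The shape is more complex than any degree-3 surface.
(b) Symmetry: every cross-section ⟂ z is a circle, so x, y appear only via x² + y².
(c) Observable constraints: a circular section at z = 0 has radius between 1 and 2.
(d) These observations pin down the coefficients.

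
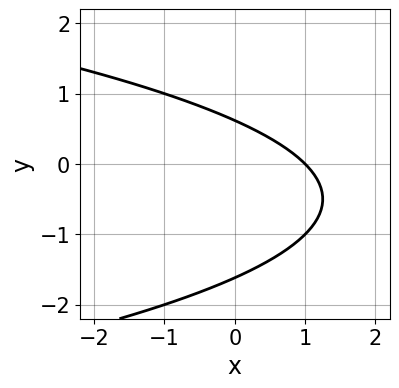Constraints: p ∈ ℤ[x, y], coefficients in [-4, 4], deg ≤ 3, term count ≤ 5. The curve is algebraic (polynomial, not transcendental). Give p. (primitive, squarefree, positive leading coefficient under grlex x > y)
y^2 + x + y - 1

First, deg p = 2. A generic line meets the curve in up to 2 points.
Next, from the axis intercepts and sections: it crosses the x-axis at the gridline x = 1.
Finally, solving for integer coefficients yields p as stated.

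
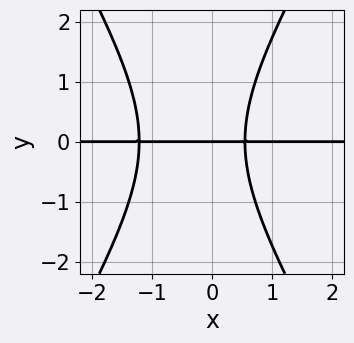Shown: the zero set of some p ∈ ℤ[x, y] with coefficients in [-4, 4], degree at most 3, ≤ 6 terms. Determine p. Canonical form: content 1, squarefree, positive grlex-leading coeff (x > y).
Degree: the shape is more complex than any degree-2 curve, so deg p = 3.
Checking where it meets the axes: the visible x-axis segment lies entirely on the curve; one y-axis crossing is at y = 0.
The integer polynomial consistent with all of this is the stated p.

3*x^2*y - y^3 + 2*x*y - 2*y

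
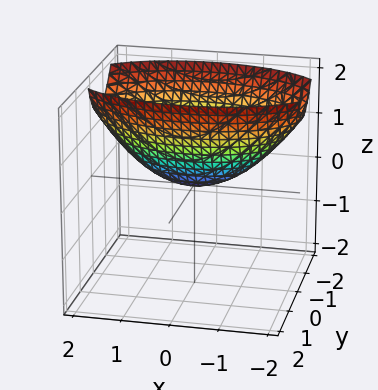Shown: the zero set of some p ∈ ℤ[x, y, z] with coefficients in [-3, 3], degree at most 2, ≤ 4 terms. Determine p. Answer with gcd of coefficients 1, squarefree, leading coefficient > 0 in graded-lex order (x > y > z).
x^2 + 3*y^2 + y*z - 3*z

First, deg p = 2. A generic line meets the surface in up to 2 points.
Next, against the integer gridlines: it crosses the x-axis at the gridline x = 0; it crosses the y-axis at the gridline y = 0; it crosses the z-axis at the gridline z = 0.
Finally, matching integer coefficients to the picture gives p.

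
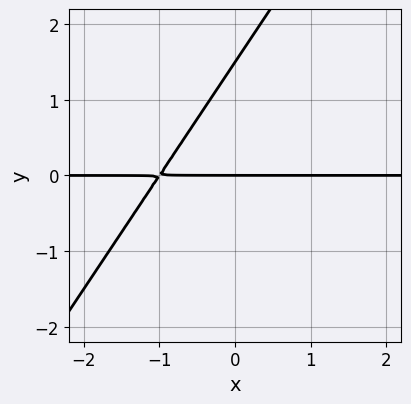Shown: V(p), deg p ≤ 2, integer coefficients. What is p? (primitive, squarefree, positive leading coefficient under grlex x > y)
3*x*y - 2*y^2 + 3*y

deg p = 2. No degree-1 curve has this shape.
Observable constraints: one y-axis crossing is at y = 0; the visible x-axis segment lies entirely on the curve.
Together with the visible shape, these determine p as stated.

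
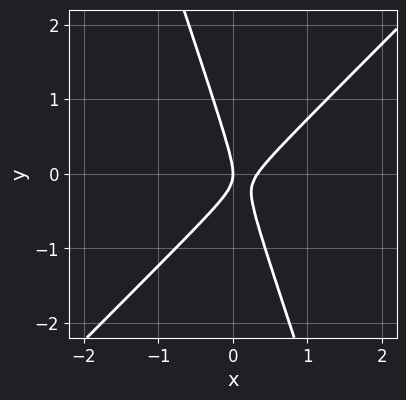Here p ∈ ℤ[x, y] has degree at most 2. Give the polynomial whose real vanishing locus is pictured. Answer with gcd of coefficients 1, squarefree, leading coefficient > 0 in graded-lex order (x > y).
3*x^2 - 2*x*y - y^2 - x

Degree: the shape is more complex than any degree-1 curve, so deg p = 2.
Reading off the gridlines: one x-axis crossing is at x = 0; it crosses the y-axis at the gridline y = 0.
Putting this together gives p.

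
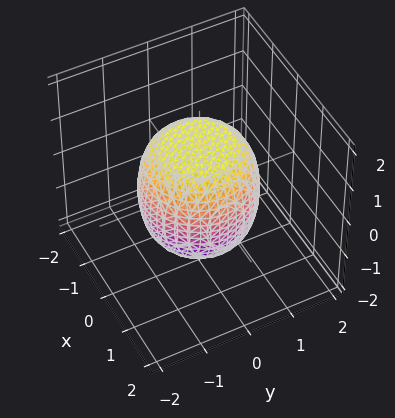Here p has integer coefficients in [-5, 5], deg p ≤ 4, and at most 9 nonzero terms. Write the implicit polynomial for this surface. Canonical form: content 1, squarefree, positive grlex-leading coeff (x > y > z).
2*x^4 + 4*x^2*y^2 + 2*y^4 - x^2 - y^2 + 2*z^2 - 3

Degree: no degree-3 surface has this shape, so deg p = 4.
Symmetries: every cross-section ⟂ z is a circle, so x, y appear only via x² + y².
Checking where it meets the axes: a circular section at z = -1 has radius exactly 1.
The integer polynomial consistent with all of this is the stated p.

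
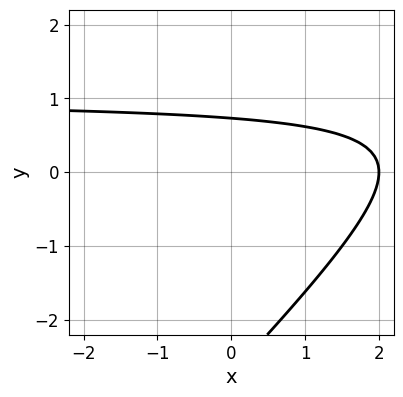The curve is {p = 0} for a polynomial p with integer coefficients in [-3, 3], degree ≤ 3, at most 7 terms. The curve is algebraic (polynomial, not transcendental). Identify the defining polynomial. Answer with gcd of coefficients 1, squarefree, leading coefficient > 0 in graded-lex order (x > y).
First, deg p = 2. The shape is more complex than any degree-1 curve.
Next, from the visible intercepts: one x-axis crossing is at x = 2.
Finally, fitting integer coefficients to these (and the overall shape) gives p.

x*y - y^2 - x - 2*y + 2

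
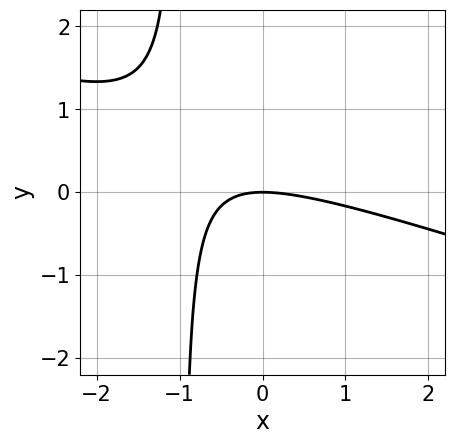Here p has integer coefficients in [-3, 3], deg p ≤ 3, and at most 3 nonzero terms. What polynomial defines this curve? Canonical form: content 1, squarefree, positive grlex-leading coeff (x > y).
x^2 + 3*x*y + 3*y

1. deg p = 2. A generic line meets the curve in up to 2 points.
2. Reading off the gridlines: it crosses the y-axis at the gridline y = 0; one x-axis crossing is at x = 0.
3. These observations pin down the coefficients.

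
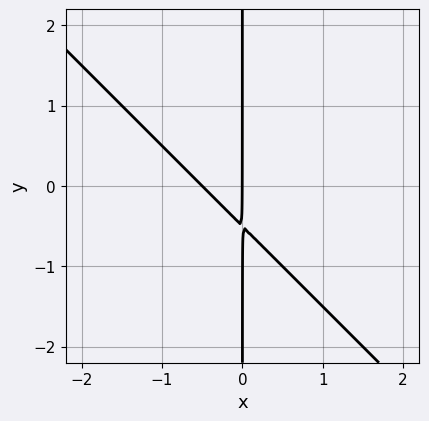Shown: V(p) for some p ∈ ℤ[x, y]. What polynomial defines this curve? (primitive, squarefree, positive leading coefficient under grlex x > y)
2*x^2 + 2*x*y + x

First, degree: the shape is more complex than any degree-1 curve, so deg p = 2.
Then, from the visible intercepts: it crosses the x-axis at the gridline x = 0; the visible y-axis segment lies entirely on the curve.
Finally, fitting integer coefficients to these (and the overall shape) gives p.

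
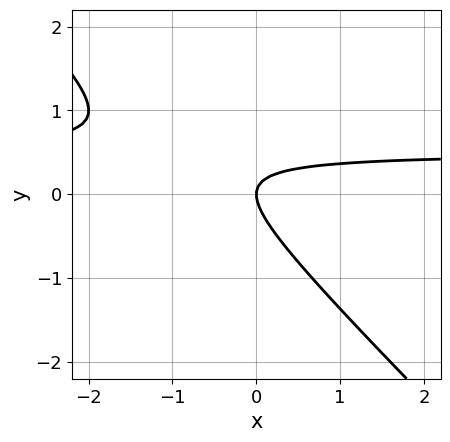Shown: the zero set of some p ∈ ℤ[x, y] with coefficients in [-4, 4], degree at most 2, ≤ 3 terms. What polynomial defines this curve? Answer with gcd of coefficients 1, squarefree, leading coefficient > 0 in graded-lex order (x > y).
(a) deg p = 2. A generic line meets the curve in up to 2 points.
(b) Against the integer gridlines: it crosses the x-axis at the gridline x = 0; it crosses the y-axis at the gridline y = 0.
(c) Together with the visible shape, these determine p as stated.

2*x*y + 2*y^2 - x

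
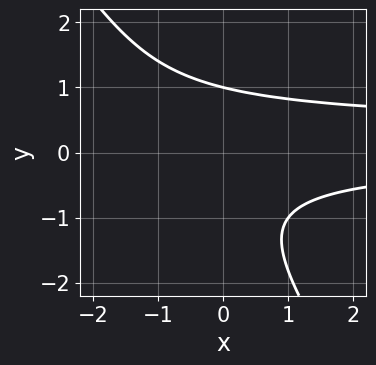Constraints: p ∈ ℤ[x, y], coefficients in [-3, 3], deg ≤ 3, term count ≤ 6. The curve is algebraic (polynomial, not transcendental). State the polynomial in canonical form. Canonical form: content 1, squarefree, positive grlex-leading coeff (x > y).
3*x*y^2 + 2*y^3 - x*y + y^2 - 3

(a) Degree: a generic line meets the curve in up to 3 points, so deg p = 3.
(b) Checking where it meets the axes: the curve avoids every integer x-axis point in the box; one y-axis crossing is at y = 1.
(c) Solving for integer coefficients yields p as stated.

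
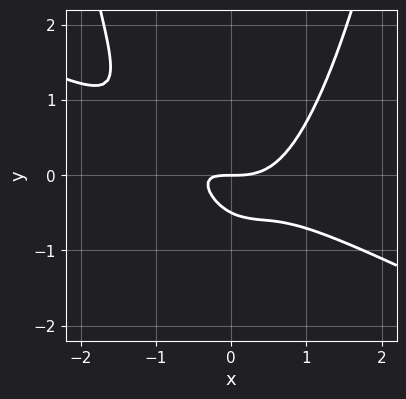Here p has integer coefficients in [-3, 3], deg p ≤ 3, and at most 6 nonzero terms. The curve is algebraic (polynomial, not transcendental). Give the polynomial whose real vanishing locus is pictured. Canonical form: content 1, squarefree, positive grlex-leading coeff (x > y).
x^3 + 2*x^2*y - x*y - 2*y^2 - y

First, the degree is 3 — a generic line meets the curve in up to 3 points.
Next, against the integer gridlines: it meets the x-axis at x = 0 (among the integer gridlines); one y-axis crossing is at y = 0.
Finally, putting this together gives p.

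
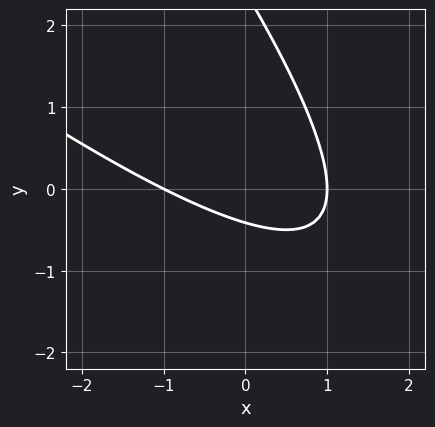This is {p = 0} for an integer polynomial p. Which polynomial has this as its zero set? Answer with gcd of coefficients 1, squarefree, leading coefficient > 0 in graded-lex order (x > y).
x^2 + 2*x*y + y^2 - 2*y - 1

1. The degree is 2 — no degree-1 curve has this shape.
2. Against the integer gridlines: among the integer gridlines, it crosses the x-axis at x ∈ {-1, 1}.
3. These observations pin down the coefficients.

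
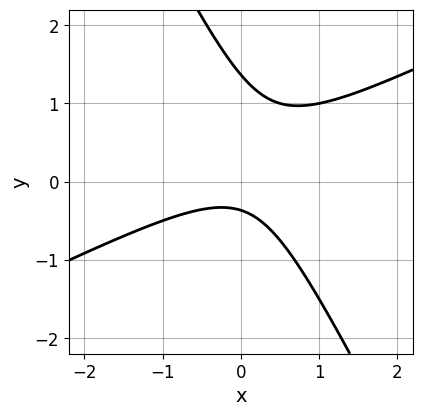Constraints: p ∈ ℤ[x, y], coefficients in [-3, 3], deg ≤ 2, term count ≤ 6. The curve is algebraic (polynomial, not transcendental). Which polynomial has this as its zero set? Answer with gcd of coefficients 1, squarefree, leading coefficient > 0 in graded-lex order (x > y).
deg p = 2. No degree-1 curve has this shape.
From the visible intercepts: no x-intercept at any integer in the box.
The integer polynomial consistent with all of this is the stated p.

2*x^2 - 3*x*y - 2*y^2 + 2*y + 1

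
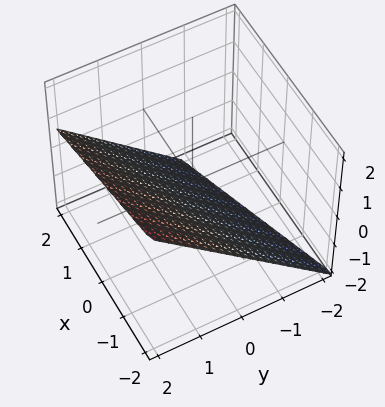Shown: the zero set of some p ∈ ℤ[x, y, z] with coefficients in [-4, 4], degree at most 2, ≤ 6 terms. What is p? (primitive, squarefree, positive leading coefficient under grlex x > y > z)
x - 3*y + 3*z + 2

(a) The degree is 1 — every cross-section is a straight line — this is a plane.
(b) From the visible intercepts: it crosses the x-axis at the gridline x = -2.
(c) These observations pin down the coefficients.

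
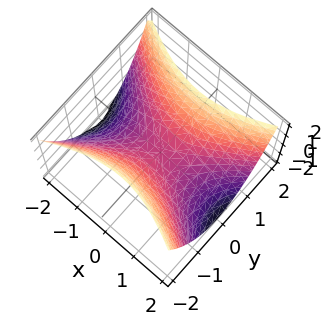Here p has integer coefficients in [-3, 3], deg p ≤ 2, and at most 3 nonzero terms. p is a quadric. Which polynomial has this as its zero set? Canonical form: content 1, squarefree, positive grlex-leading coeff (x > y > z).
x^2 - 2*y^2 + 2*z

Degree: a hyperbolic paraboloid; a quadric, so deg p = 2.
Symmetries: mirror symmetry x ↦ −x ⇒ only even powers of x; it's symmetric under y → −y, forcing even powers of y.
From the axis intercepts and sections: it crosses the x-axis at the gridline x = 0; it crosses the y-axis at the gridline y = 0; one z-axis crossing is at z = 0.
Fitting integer coefficients to these (and the overall shape) gives p.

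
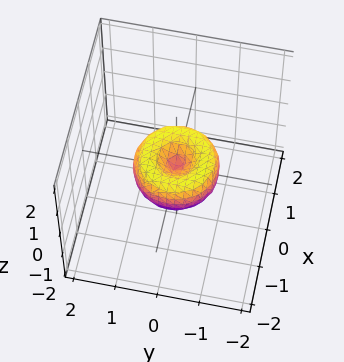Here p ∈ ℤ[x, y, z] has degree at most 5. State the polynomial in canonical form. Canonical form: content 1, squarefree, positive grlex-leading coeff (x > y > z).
x^4 + 2*x^2*y^2 + y^4 - x^2 - y^2 + z^2

(a) The degree is 4 — a generic line meets the surface in up to 4 points.
(b) By symmetry, the surface is invariant under rotation about z: p = q(x² + y², z).
(c) Checking where it meets the axes: the x-axis gridline crossings are at x ∈ {-1, 0, 1}; the y-axis gridline crossings are at y ∈ {-1, 0, 1}; a circular section at z = 0 has radius exactly 1; one z-axis crossing is at z = 0.
(d) These observations pin down the coefficients.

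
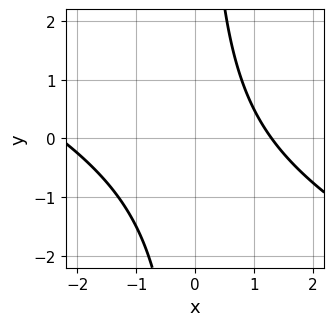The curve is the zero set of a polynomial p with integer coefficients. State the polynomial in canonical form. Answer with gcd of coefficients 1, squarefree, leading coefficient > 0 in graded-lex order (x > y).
x^2 + 2*x*y + x - 3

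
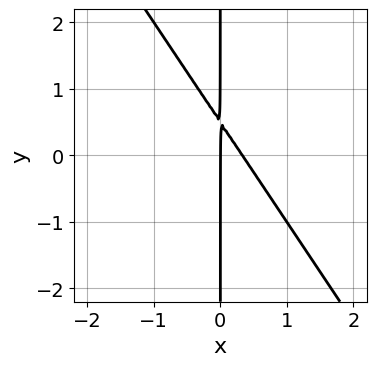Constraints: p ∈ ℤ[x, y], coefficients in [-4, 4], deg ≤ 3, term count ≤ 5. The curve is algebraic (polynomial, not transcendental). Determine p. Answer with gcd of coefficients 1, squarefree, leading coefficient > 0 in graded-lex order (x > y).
1. deg p = 2.
2. Against the integer gridlines: every point of the y-axis in the box is on the curve; it meets the x-axis at x = 0 (among the integer gridlines).
3. Assembling these constraints gives the stated polynomial.

3*x^2 + 2*x*y - x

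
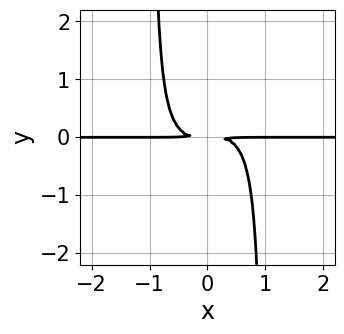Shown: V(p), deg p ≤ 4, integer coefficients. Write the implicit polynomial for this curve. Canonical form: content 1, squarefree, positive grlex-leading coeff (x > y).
x^3*y - x^2*y^2 + y^2

(a) deg p = 4.
(b) From the axis intercepts and sections: every point of the x-axis in the box is on the curve.
(c) Putting this together gives p.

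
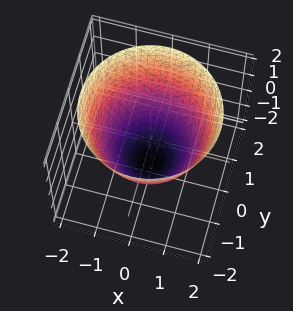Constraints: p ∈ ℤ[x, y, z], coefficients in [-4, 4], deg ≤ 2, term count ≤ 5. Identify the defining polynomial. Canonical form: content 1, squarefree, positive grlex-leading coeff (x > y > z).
2*x^2 + 2*y^2 - 2*z - 3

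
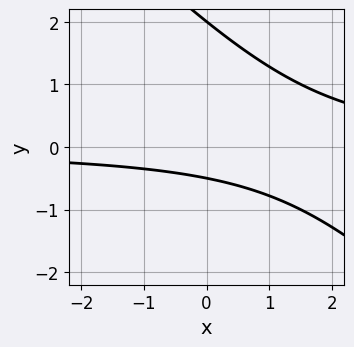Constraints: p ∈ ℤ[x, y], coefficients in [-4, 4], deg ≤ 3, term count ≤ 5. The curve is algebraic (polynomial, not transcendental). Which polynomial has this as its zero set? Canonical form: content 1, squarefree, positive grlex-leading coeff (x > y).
2*x*y + 2*y^2 - 3*y - 2

deg p = 2. No degree-1 curve has this shape.
Against the integer gridlines: it crosses the y-axis at the gridline y = 2; the curve avoids every integer x-axis point in the box.
These observations pin down the coefficients.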